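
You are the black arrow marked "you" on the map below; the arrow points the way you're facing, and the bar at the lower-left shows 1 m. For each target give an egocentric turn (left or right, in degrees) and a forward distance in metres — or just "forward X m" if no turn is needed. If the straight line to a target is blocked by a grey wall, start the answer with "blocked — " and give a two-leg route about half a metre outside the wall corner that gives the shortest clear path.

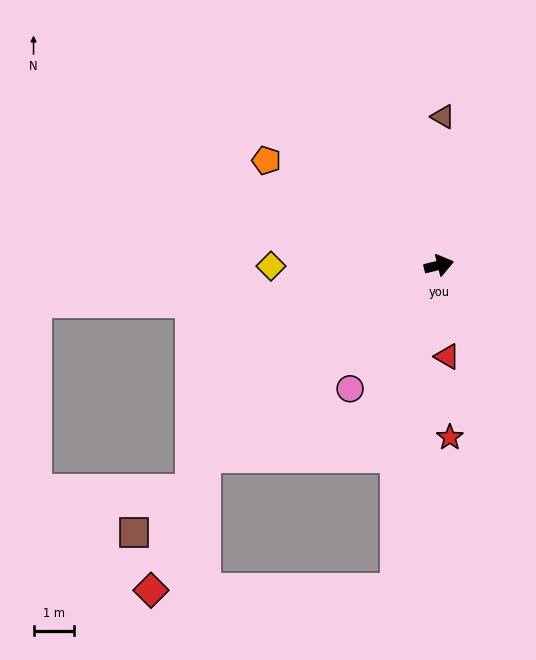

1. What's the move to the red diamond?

blocked — turn right 155°, forward 7.5 m, then turn left 30°, forward 3.6 m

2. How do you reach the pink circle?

turn right 140°, forward 3.8 m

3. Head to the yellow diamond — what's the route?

turn left 166°, forward 4.1 m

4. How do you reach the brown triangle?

turn left 75°, forward 3.7 m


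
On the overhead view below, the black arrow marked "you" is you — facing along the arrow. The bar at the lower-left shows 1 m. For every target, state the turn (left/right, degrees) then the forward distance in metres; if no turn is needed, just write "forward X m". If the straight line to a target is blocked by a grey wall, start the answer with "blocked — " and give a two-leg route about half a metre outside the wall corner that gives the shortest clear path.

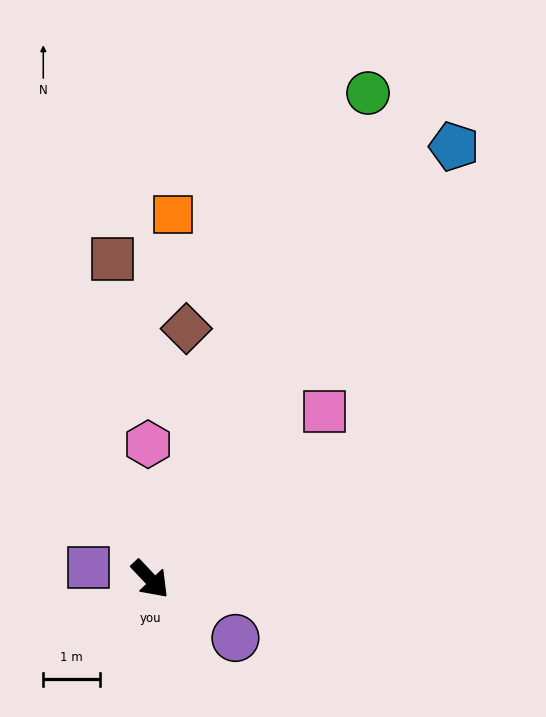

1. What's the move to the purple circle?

turn left 12°, forward 1.8 m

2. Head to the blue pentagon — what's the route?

turn left 102°, forward 9.4 m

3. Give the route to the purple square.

turn right 144°, forward 1.1 m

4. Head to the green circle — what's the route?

turn left 113°, forward 9.4 m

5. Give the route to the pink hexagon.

turn left 138°, forward 2.4 m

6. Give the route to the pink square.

turn left 91°, forward 4.3 m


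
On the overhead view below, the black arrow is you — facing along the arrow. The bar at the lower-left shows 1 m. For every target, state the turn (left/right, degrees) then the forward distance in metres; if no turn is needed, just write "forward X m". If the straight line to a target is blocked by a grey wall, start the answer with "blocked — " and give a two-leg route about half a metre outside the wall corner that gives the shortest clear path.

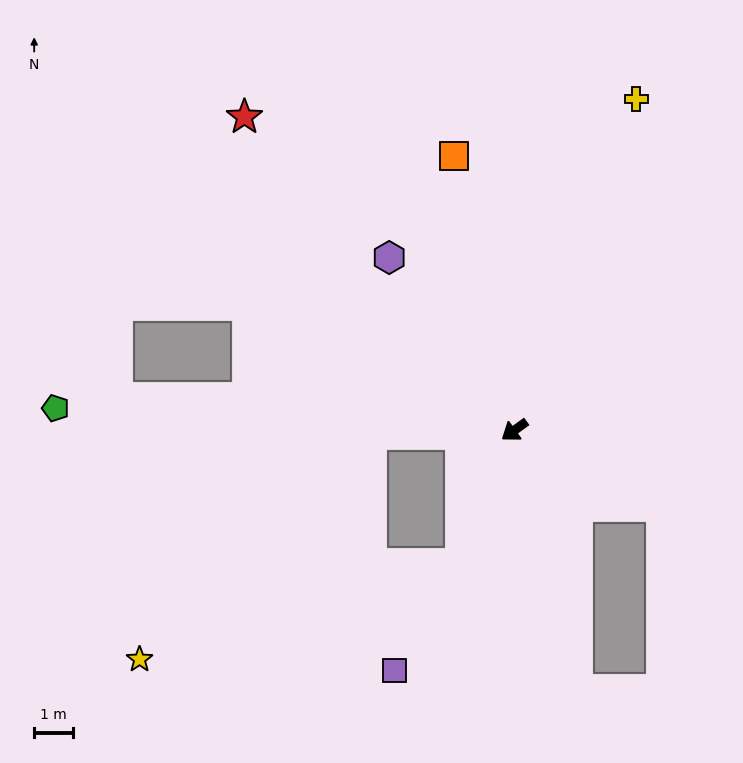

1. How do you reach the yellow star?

blocked — turn right 35°, forward 3.7 m, then turn left 44°, forward 8.4 m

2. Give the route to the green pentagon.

turn right 39°, forward 11.9 m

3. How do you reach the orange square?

turn right 113°, forward 7.3 m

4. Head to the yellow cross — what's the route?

turn right 146°, forward 9.2 m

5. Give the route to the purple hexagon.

turn right 90°, forward 5.5 m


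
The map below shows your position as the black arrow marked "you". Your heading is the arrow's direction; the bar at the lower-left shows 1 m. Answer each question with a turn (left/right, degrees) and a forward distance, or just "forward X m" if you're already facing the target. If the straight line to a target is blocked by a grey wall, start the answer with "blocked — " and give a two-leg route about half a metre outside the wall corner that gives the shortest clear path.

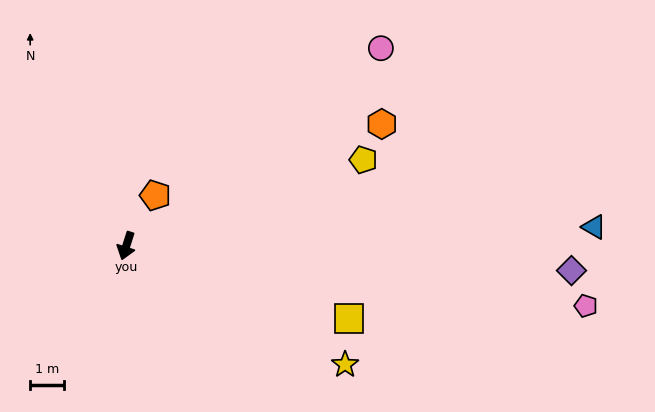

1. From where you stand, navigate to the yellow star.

turn left 79°, forward 7.4 m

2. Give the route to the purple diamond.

turn left 105°, forward 13.3 m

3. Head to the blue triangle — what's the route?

turn left 110°, forward 14.0 m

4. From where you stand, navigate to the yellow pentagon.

turn left 128°, forward 7.5 m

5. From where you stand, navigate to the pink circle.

turn left 146°, forward 9.6 m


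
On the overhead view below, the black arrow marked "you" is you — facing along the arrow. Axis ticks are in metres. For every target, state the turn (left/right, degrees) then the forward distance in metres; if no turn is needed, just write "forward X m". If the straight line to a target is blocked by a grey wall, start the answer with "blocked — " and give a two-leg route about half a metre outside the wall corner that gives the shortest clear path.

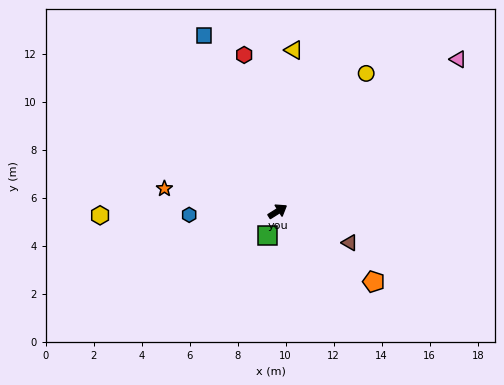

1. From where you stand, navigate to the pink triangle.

turn left 8°, forward 9.8 m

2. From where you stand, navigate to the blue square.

turn left 81°, forward 7.9 m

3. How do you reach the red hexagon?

turn left 70°, forward 6.7 m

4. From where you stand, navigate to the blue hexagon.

turn left 150°, forward 3.7 m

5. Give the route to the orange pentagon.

turn right 68°, forward 5.0 m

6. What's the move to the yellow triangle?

turn left 52°, forward 6.7 m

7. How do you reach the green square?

turn right 145°, forward 1.1 m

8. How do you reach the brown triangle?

turn right 56°, forward 3.3 m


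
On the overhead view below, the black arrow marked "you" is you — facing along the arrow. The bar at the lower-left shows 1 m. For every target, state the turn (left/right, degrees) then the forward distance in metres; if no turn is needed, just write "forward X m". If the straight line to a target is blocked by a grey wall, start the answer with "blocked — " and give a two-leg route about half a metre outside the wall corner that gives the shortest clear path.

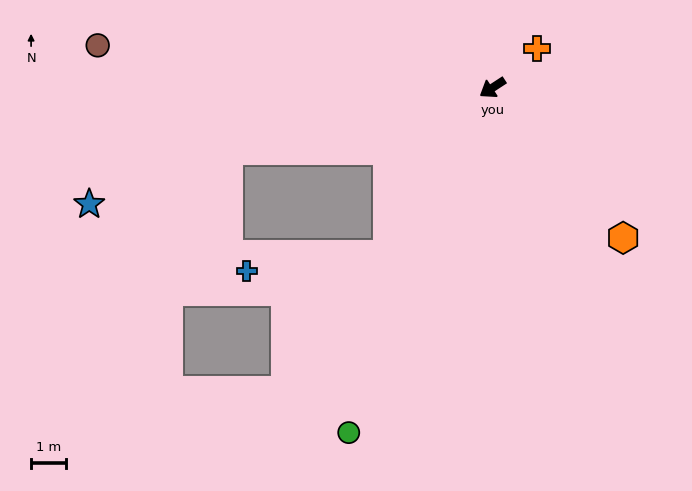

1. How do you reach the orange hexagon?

turn left 98°, forward 5.8 m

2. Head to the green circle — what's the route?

turn left 34°, forward 10.8 m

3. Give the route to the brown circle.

turn right 39°, forward 11.5 m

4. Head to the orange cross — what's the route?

turn right 172°, forward 1.7 m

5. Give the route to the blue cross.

blocked — turn left 25°, forward 5.7 m, then turn right 51°, forward 4.1 m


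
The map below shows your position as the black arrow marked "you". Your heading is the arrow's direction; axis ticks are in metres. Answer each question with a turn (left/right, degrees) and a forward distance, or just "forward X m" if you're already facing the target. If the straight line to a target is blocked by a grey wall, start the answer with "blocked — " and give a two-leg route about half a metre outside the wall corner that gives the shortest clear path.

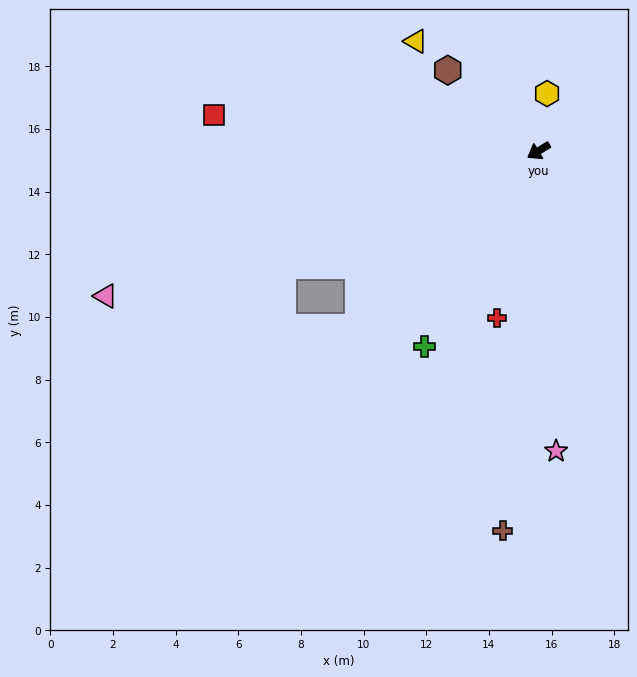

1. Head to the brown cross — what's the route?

turn left 54°, forward 12.2 m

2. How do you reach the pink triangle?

turn right 13°, forward 14.6 m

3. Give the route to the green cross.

turn left 29°, forward 7.2 m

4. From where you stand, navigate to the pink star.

turn left 62°, forward 9.6 m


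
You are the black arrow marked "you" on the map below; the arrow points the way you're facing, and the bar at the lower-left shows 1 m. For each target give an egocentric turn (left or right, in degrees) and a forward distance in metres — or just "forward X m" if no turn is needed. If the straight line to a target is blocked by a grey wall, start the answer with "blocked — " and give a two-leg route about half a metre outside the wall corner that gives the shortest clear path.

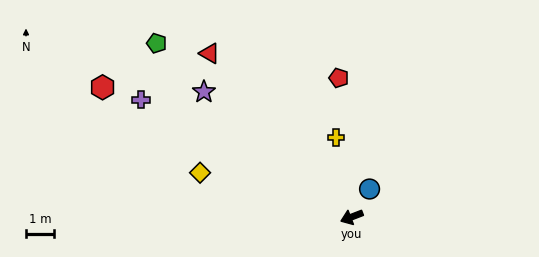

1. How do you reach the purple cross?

turn right 50°, forward 8.7 m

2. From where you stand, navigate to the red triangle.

turn right 70°, forward 7.8 m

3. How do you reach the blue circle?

turn right 144°, forward 1.2 m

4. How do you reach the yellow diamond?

turn right 37°, forward 5.7 m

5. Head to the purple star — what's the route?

turn right 61°, forward 6.9 m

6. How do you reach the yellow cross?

turn right 100°, forward 2.9 m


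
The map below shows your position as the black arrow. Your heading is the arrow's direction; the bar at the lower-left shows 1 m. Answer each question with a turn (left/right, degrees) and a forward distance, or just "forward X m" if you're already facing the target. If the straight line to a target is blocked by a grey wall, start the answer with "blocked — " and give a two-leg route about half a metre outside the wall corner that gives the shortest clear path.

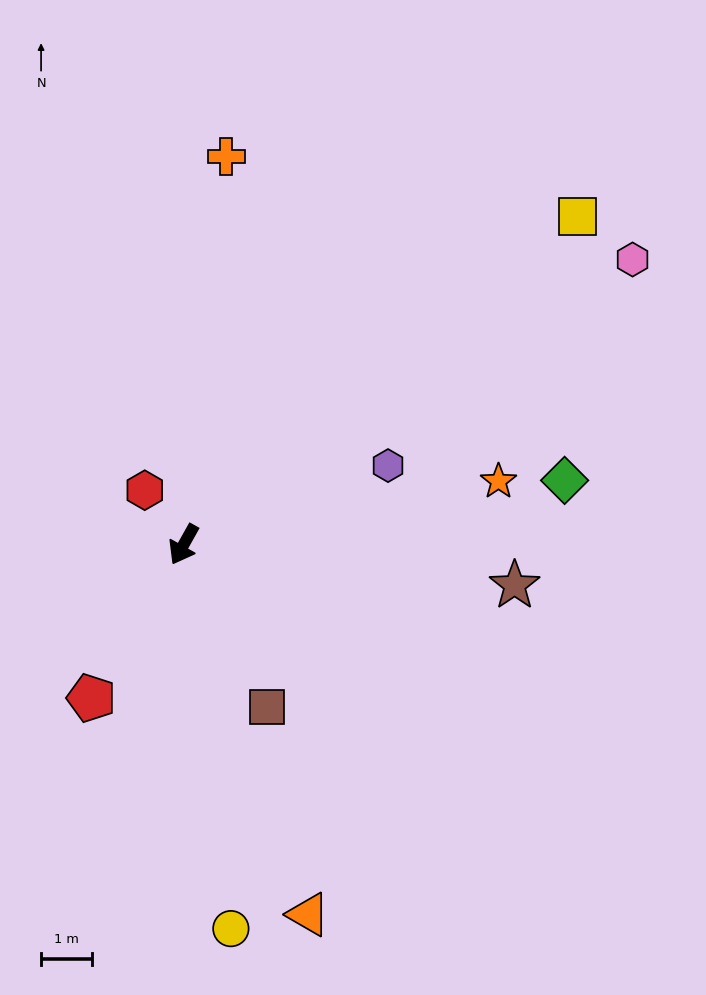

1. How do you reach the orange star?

turn left 131°, forward 6.3 m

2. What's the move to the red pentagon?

forward 3.5 m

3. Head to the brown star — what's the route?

turn left 112°, forward 6.5 m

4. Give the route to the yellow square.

turn left 159°, forward 10.0 m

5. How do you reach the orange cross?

turn right 157°, forward 7.6 m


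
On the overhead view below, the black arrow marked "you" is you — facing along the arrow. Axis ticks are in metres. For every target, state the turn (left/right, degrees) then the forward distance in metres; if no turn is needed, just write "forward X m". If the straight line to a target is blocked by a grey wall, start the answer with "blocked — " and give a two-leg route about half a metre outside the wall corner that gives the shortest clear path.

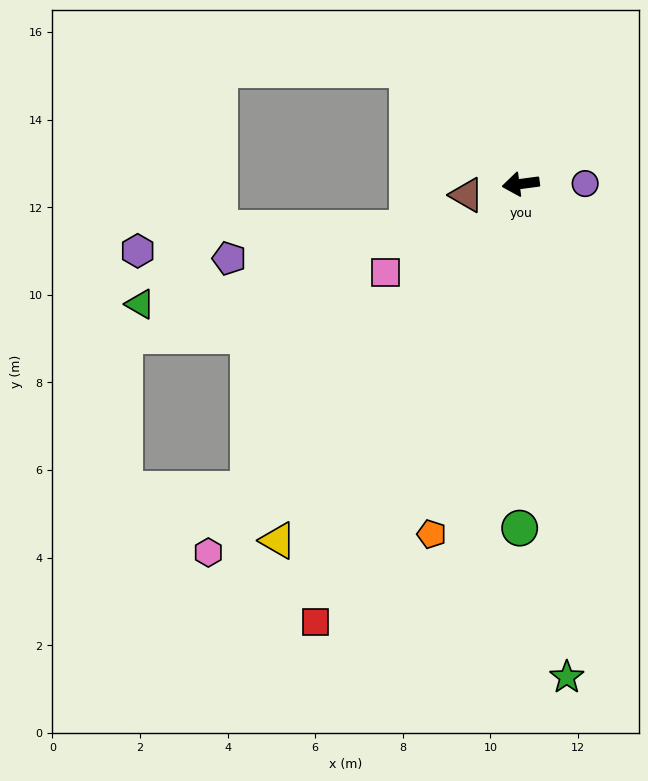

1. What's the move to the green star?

turn left 88°, forward 11.3 m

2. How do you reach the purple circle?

turn left 173°, forward 1.5 m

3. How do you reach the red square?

turn left 57°, forward 11.0 m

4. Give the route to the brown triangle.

turn left 4°, forward 1.3 m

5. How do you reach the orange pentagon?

turn left 68°, forward 8.3 m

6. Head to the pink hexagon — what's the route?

turn left 42°, forward 11.0 m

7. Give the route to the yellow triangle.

turn left 48°, forward 9.8 m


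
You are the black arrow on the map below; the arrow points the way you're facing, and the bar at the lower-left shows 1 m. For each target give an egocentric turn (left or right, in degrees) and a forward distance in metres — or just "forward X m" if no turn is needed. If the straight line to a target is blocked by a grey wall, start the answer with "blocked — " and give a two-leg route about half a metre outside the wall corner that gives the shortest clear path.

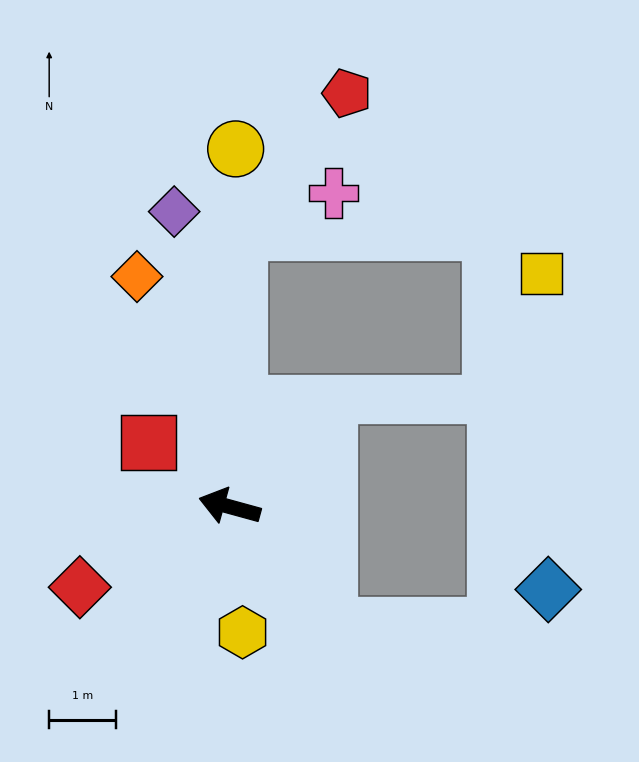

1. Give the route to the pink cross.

blocked — turn right 77°, forward 4.1 m, then turn right 65°, forward 1.5 m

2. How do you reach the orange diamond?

turn right 53°, forward 3.7 m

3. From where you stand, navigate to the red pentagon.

blocked — turn right 77°, forward 4.1 m, then turn right 36°, forward 2.6 m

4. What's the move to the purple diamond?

turn right 64°, forward 4.5 m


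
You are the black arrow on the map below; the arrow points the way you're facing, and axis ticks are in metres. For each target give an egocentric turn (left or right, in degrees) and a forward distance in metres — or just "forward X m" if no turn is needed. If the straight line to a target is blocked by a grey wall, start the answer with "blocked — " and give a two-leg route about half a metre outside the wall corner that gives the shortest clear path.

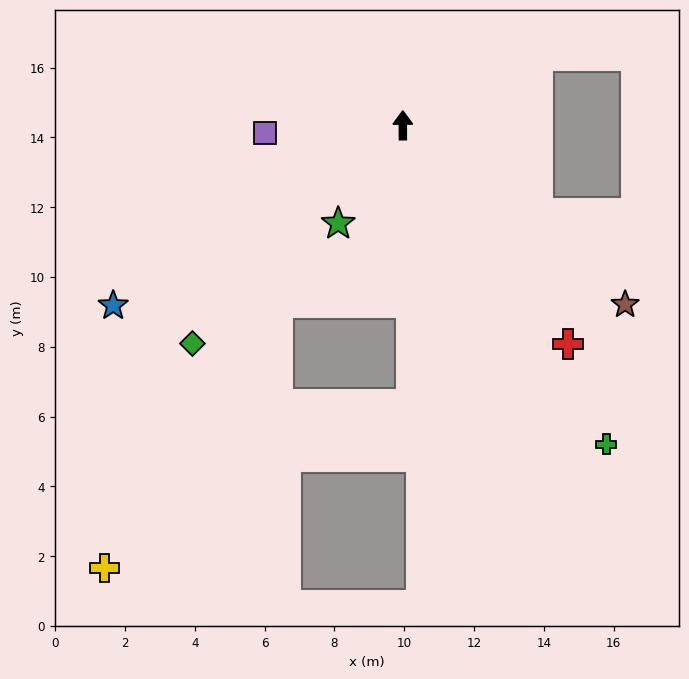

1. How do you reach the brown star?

turn right 129°, forward 8.2 m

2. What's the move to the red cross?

turn right 143°, forward 7.9 m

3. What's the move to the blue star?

turn left 122°, forward 9.8 m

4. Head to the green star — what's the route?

turn left 146°, forward 3.4 m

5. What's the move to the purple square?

turn left 93°, forward 4.0 m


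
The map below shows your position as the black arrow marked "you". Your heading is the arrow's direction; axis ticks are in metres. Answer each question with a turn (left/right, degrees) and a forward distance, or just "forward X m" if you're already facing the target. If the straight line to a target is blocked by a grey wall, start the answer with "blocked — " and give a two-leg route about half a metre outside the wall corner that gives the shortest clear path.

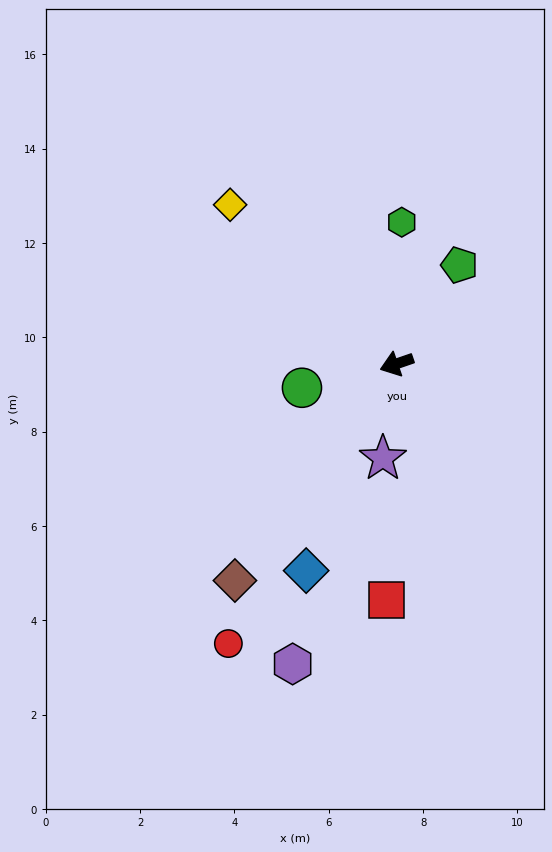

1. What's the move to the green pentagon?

turn right 141°, forward 2.5 m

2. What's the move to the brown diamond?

turn left 34°, forward 5.7 m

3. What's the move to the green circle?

turn right 5°, forward 2.1 m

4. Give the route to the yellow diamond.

turn right 63°, forward 4.9 m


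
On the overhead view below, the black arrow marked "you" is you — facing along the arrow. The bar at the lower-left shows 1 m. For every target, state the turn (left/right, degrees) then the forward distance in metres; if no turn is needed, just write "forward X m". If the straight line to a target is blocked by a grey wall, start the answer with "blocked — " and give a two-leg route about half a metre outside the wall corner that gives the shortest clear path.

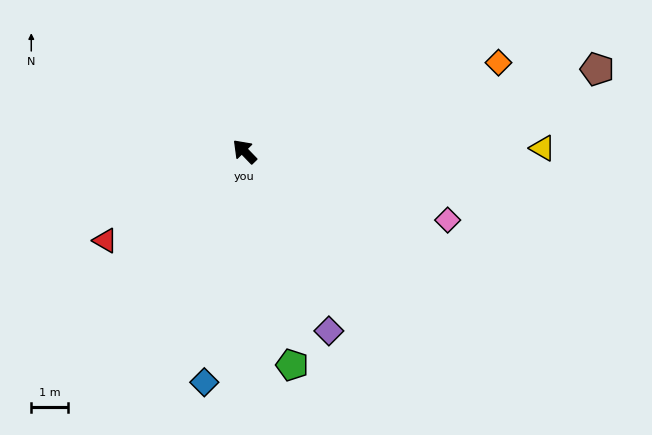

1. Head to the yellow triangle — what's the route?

turn right 133°, forward 8.0 m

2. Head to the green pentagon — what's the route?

turn left 149°, forward 5.9 m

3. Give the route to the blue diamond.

turn left 126°, forward 6.3 m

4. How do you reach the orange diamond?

turn right 115°, forward 7.3 m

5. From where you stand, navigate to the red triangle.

turn left 79°, forward 4.5 m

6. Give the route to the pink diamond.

turn right 153°, forward 5.8 m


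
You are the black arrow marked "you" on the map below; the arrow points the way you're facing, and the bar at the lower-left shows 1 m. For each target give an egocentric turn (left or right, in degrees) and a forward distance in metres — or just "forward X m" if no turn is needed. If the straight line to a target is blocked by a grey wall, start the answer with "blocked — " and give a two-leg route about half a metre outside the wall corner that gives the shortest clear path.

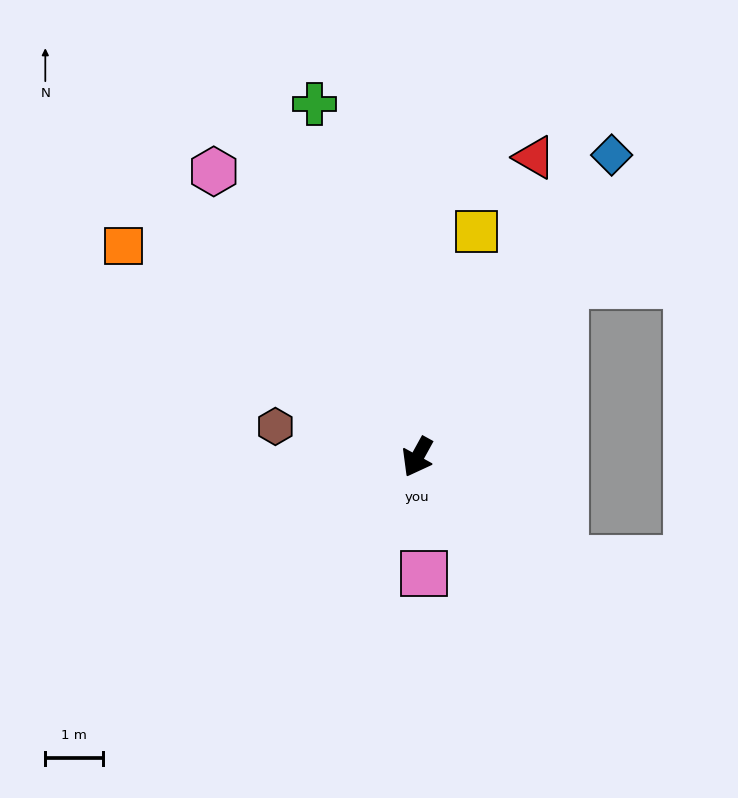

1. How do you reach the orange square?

turn right 97°, forward 6.3 m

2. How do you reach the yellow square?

turn right 166°, forward 4.0 m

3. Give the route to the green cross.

turn right 135°, forward 6.4 m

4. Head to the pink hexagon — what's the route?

turn right 116°, forward 6.1 m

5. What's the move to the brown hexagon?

turn right 73°, forward 2.5 m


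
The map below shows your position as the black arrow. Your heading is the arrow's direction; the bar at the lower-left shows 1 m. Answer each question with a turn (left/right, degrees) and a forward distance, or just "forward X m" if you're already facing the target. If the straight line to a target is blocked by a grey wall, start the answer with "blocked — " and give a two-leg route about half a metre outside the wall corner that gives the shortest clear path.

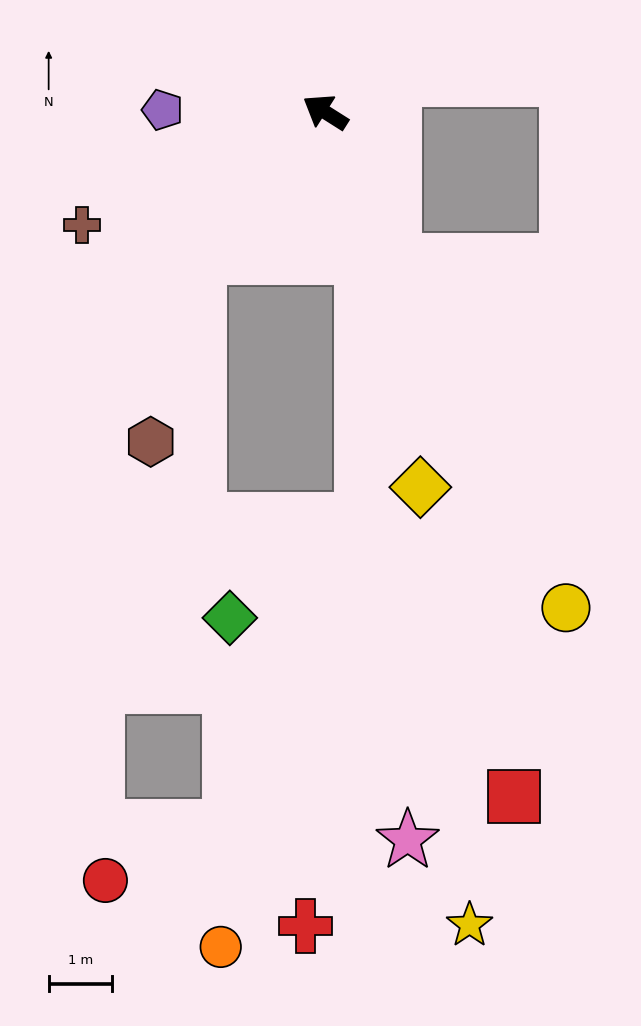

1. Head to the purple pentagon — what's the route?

turn left 32°, forward 2.6 m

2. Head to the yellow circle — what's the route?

turn left 148°, forward 8.6 m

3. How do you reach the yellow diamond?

turn left 137°, forward 6.1 m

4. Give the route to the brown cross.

turn left 57°, forward 4.2 m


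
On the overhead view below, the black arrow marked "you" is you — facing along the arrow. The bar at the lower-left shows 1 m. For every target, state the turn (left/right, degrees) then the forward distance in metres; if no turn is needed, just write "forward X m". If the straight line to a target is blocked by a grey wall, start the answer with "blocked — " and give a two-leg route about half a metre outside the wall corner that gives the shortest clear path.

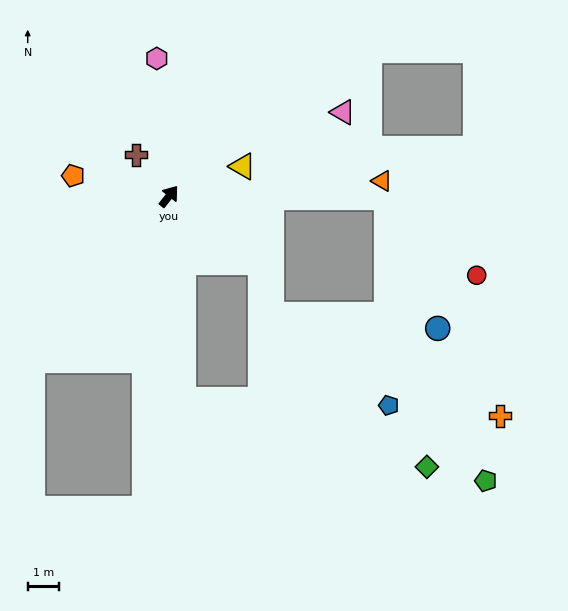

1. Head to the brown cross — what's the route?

turn left 77°, forward 1.7 m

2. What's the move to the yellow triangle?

turn right 30°, forward 2.5 m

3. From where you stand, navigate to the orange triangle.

turn right 48°, forward 6.8 m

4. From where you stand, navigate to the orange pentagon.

turn left 116°, forward 3.1 m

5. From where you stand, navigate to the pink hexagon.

turn left 43°, forward 4.4 m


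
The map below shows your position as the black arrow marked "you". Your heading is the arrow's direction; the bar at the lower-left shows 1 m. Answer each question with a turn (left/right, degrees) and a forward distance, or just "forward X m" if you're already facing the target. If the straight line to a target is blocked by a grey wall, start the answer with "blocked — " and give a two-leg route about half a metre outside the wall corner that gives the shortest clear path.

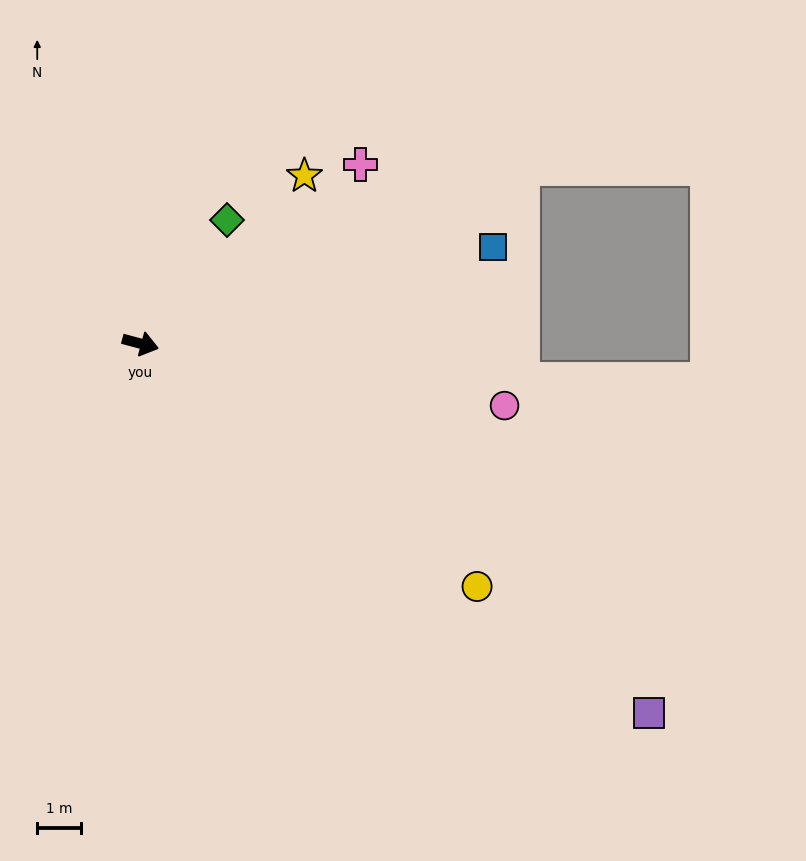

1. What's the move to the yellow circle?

turn right 21°, forward 9.4 m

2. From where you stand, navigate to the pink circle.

turn left 5°, forward 8.4 m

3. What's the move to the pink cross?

turn left 54°, forward 6.5 m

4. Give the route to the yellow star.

turn left 61°, forward 5.3 m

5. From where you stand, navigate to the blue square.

turn left 30°, forward 8.3 m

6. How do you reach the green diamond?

turn left 70°, forward 3.4 m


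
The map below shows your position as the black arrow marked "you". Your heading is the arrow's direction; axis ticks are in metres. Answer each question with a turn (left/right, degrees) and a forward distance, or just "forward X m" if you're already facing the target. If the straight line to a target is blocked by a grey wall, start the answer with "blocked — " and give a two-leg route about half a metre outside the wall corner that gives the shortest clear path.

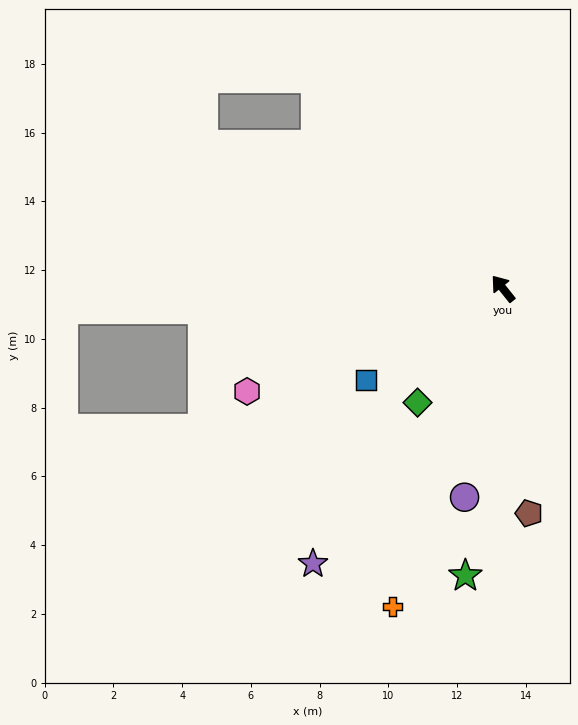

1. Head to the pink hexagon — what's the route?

turn left 73°, forward 8.0 m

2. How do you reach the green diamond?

turn left 104°, forward 4.1 m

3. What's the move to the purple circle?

turn left 131°, forward 6.2 m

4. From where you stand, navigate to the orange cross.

turn left 122°, forward 9.8 m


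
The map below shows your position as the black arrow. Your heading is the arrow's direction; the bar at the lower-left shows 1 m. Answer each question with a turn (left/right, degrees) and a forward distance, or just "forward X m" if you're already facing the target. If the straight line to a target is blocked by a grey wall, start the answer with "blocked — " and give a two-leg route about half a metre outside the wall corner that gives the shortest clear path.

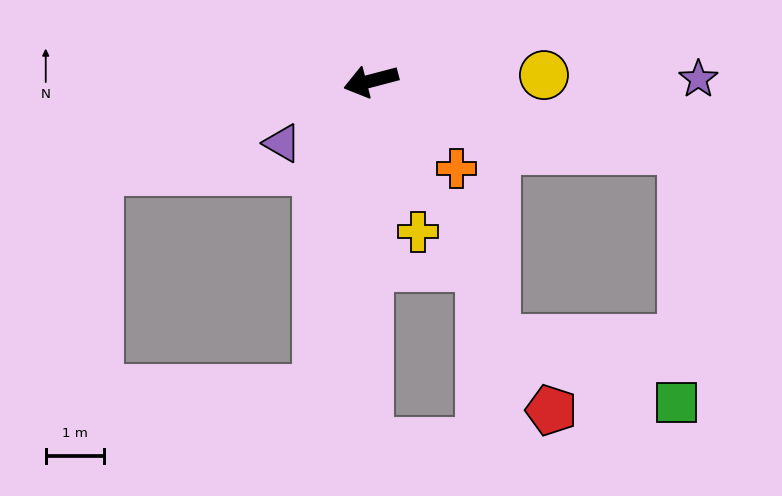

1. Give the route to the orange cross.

turn left 120°, forward 2.1 m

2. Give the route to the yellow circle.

turn left 167°, forward 3.0 m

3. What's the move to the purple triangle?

turn left 20°, forward 1.9 m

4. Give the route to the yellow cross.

turn left 93°, forward 2.7 m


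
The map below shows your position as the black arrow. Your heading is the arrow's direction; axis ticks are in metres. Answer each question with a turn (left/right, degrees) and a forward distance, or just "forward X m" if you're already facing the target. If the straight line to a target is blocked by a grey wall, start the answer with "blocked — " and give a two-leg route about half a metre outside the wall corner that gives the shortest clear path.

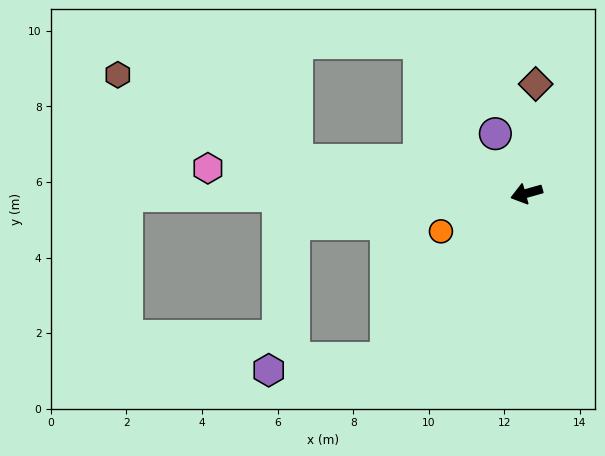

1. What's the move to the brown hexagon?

blocked — turn right 24°, forward 6.1 m, then turn right 17°, forward 5.2 m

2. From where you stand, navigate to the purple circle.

turn right 78°, forward 1.8 m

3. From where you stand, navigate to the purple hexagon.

blocked — turn left 34°, forward 5.7 m, then turn right 44°, forward 3.1 m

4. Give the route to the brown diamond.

turn right 111°, forward 2.9 m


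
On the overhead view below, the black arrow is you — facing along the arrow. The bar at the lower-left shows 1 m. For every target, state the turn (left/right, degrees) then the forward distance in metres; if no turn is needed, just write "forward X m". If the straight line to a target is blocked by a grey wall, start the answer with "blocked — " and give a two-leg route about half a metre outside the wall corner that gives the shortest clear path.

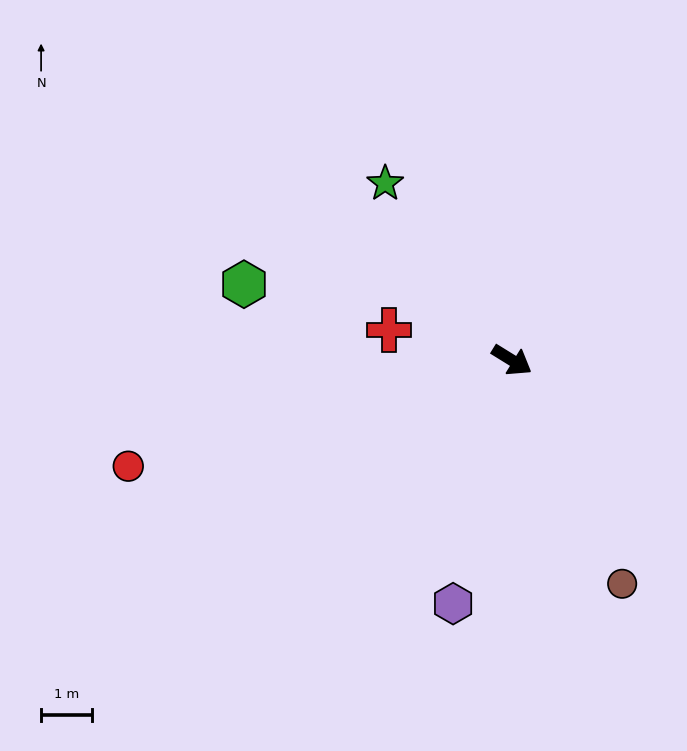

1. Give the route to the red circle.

turn right 133°, forward 7.8 m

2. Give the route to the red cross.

turn right 162°, forward 2.5 m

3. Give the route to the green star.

turn left 157°, forward 4.3 m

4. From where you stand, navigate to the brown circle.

turn right 32°, forward 4.9 m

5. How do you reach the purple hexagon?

turn right 72°, forward 4.9 m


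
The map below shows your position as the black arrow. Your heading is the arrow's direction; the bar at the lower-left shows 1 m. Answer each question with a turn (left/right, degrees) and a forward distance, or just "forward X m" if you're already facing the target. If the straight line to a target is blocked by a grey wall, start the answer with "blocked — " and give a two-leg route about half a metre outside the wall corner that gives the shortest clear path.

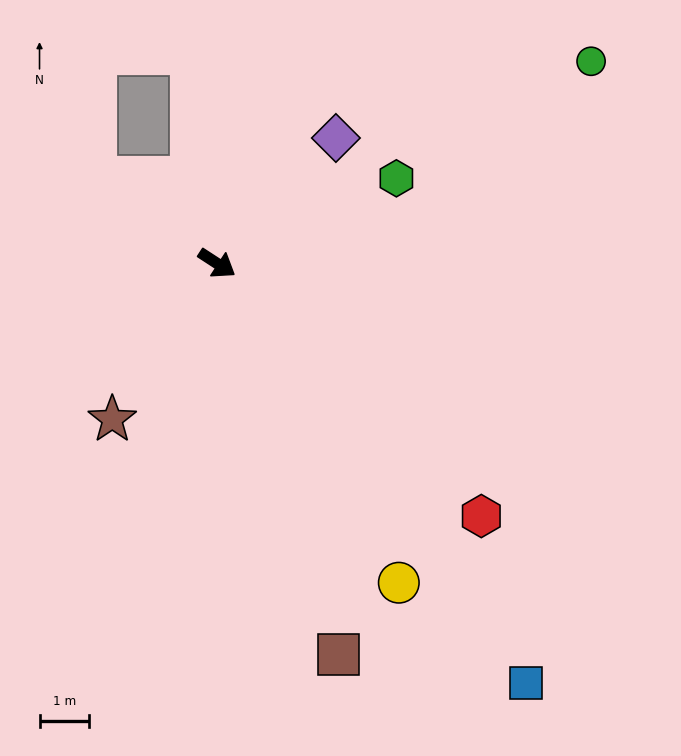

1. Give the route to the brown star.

turn right 91°, forward 3.8 m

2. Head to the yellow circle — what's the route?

turn right 27°, forward 7.4 m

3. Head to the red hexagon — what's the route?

turn right 11°, forward 7.3 m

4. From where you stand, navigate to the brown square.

turn right 40°, forward 8.2 m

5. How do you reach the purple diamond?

turn left 80°, forward 3.5 m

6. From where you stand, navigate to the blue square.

turn right 21°, forward 10.4 m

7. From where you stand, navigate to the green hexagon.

turn left 58°, forward 4.0 m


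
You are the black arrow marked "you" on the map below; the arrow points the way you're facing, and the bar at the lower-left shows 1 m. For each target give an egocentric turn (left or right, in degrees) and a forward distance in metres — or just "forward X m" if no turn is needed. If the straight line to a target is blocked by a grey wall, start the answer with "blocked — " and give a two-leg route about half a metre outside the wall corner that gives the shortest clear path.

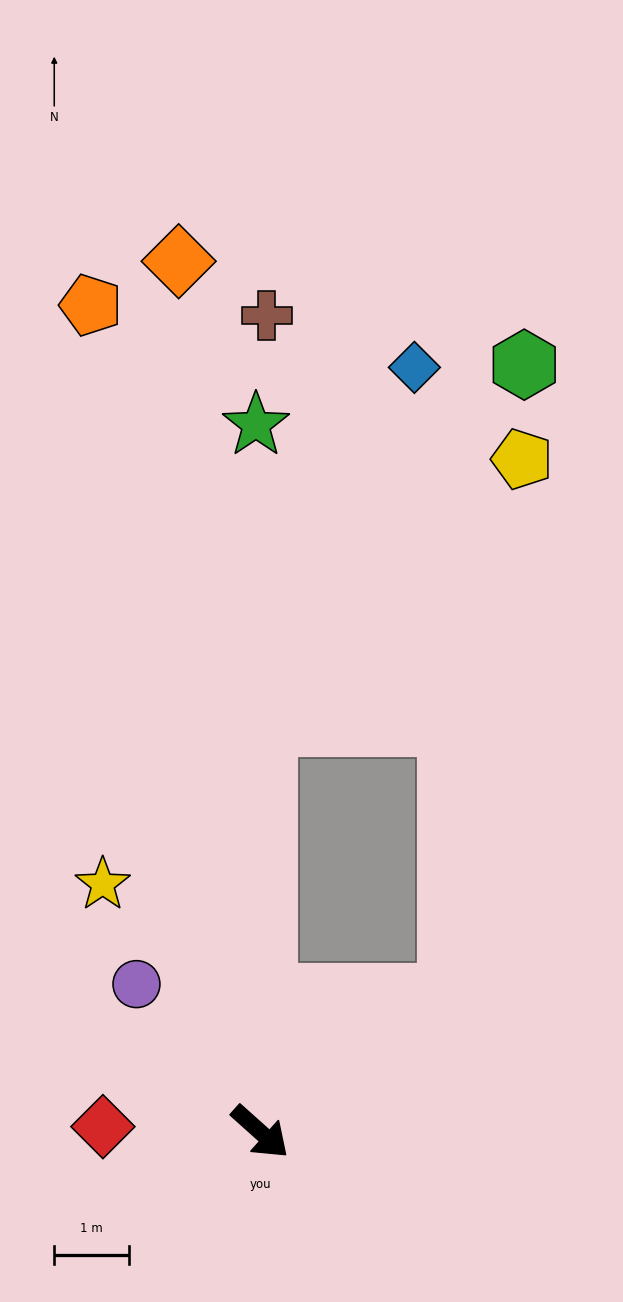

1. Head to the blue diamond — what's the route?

blocked — turn left 131°, forward 5.5 m, then turn right 22°, forward 5.2 m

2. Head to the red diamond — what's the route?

turn right 140°, forward 2.1 m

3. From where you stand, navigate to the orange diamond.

turn left 137°, forward 11.7 m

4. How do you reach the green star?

turn left 132°, forward 9.5 m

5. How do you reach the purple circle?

turn left 172°, forward 2.6 m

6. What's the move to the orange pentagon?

turn left 143°, forward 11.3 m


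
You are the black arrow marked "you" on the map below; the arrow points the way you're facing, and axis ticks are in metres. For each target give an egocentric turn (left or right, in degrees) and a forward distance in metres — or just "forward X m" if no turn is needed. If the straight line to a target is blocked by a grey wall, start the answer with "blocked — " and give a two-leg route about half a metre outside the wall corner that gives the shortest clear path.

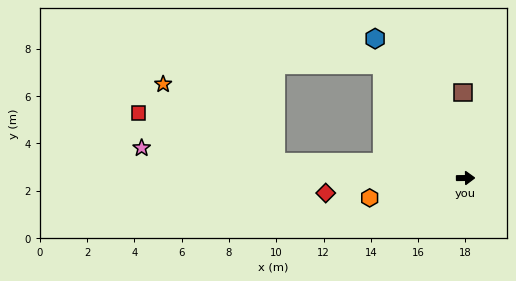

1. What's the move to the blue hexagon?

turn left 122°, forward 7.0 m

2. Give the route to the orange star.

blocked — turn left 175°, forward 8.0 m, then turn right 31°, forward 5.8 m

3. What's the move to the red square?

blocked — turn left 175°, forward 8.0 m, then turn right 16°, forward 6.2 m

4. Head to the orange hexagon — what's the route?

turn right 169°, forward 4.1 m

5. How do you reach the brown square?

turn left 91°, forward 3.6 m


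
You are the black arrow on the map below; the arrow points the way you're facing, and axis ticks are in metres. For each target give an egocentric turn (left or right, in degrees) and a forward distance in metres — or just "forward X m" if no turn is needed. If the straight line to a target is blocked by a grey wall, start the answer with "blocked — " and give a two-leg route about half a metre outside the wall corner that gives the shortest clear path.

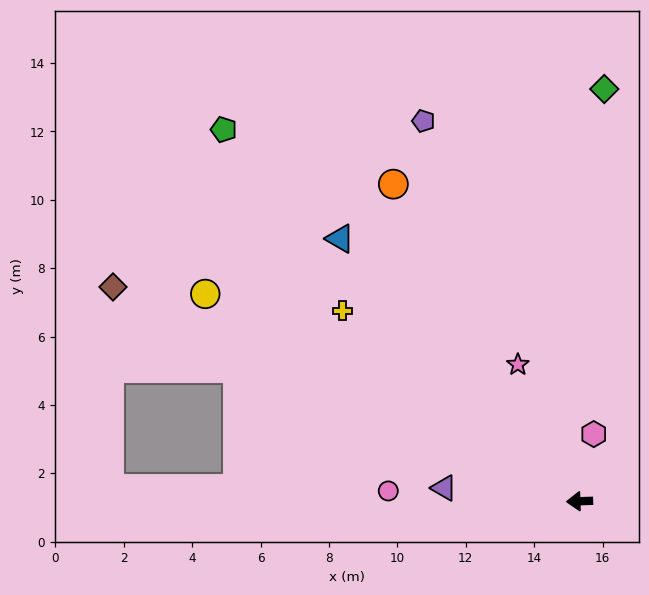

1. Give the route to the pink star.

turn right 68°, forward 4.4 m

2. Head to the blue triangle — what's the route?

turn right 50°, forward 10.4 m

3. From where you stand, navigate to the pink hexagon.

turn right 104°, forward 2.0 m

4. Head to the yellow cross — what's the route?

turn right 41°, forward 8.9 m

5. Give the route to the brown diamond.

turn right 27°, forward 15.0 m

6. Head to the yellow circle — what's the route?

turn right 31°, forward 12.5 m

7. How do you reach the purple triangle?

turn right 7°, forward 4.0 m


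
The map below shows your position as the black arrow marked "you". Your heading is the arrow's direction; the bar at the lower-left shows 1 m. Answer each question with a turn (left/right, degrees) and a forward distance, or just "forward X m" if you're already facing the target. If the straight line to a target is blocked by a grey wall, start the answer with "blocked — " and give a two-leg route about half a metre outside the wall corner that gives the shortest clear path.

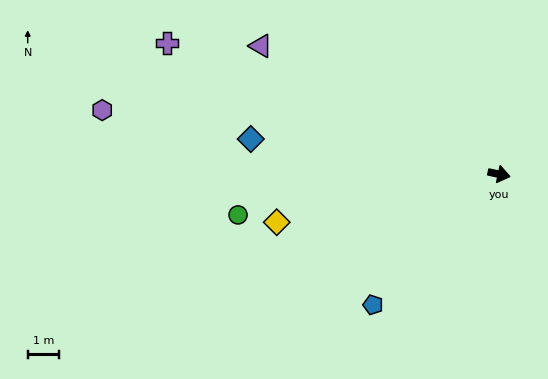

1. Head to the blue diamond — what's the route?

turn right 176°, forward 8.0 m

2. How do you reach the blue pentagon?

turn right 122°, forward 5.8 m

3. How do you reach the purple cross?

turn left 171°, forward 11.4 m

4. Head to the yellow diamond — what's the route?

turn right 156°, forward 7.3 m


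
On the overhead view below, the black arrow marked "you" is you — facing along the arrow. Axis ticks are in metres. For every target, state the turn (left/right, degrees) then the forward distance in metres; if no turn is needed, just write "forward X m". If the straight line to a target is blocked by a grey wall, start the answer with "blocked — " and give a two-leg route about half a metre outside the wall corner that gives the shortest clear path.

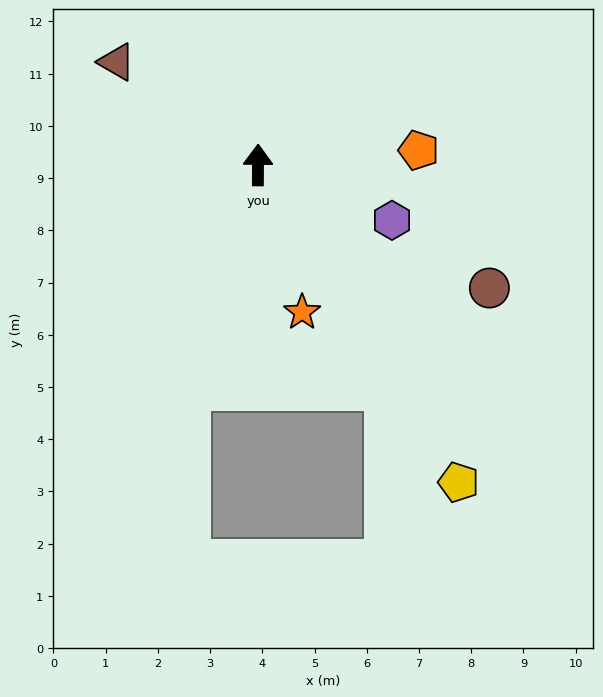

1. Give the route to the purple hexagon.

turn right 112°, forward 2.8 m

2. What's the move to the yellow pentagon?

turn right 147°, forward 7.2 m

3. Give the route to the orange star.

turn right 163°, forward 2.9 m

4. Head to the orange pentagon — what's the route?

turn right 84°, forward 3.1 m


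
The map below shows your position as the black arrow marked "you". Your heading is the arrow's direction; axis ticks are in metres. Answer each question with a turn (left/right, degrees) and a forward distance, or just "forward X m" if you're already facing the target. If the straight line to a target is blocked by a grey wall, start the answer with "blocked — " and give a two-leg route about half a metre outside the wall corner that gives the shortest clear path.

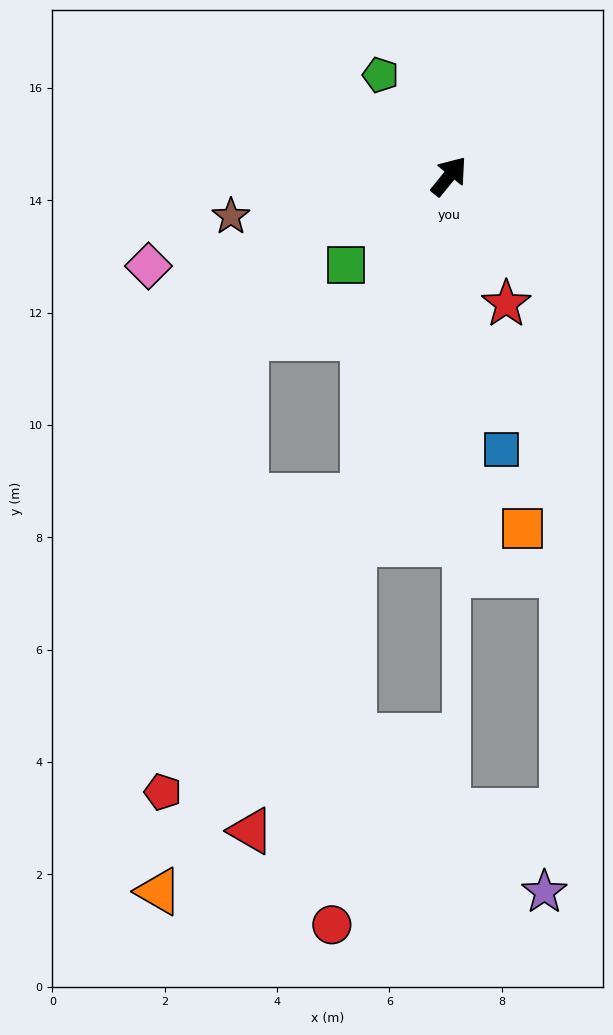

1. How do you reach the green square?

turn left 170°, forward 2.4 m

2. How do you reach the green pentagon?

turn left 73°, forward 2.2 m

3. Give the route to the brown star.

turn left 140°, forward 3.9 m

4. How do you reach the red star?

turn right 117°, forward 2.5 m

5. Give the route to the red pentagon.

blocked — turn right 156°, forward 5.9 m, then turn right 19°, forward 6.4 m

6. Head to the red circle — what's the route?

blocked — turn right 156°, forward 6.7 m, then turn left 12°, forward 6.8 m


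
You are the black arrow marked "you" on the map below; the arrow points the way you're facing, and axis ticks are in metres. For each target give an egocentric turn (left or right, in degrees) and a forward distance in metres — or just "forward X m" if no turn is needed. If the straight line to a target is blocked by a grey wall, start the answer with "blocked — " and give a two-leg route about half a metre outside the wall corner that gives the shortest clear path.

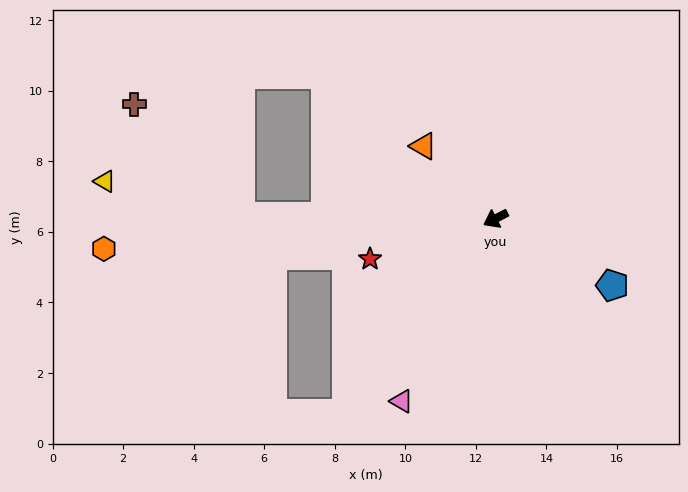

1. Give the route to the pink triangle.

turn left 35°, forward 5.8 m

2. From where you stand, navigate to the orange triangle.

turn right 72°, forward 2.9 m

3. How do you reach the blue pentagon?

turn left 123°, forward 3.8 m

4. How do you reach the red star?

turn right 9°, forward 3.7 m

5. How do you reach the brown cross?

blocked — turn right 28°, forward 7.3 m, then turn right 46°, forward 4.4 m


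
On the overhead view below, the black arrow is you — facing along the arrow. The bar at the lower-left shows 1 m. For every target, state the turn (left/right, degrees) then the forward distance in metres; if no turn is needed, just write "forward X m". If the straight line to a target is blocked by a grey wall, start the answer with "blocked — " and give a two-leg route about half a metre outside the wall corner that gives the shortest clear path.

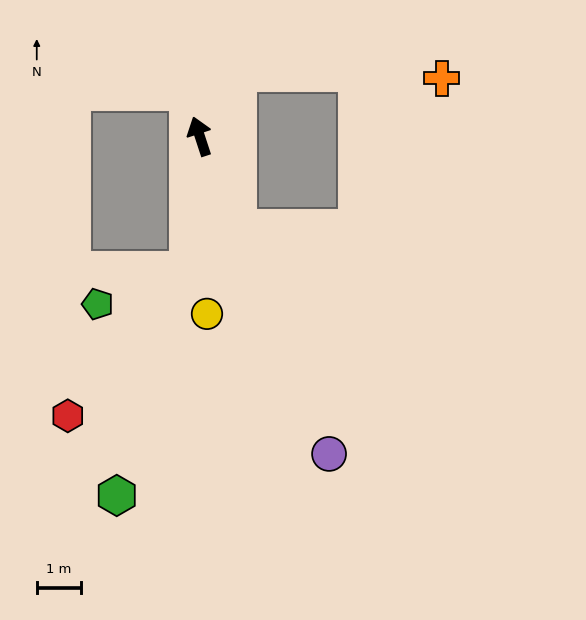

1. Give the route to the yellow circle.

turn left 164°, forward 4.1 m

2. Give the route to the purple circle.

turn right 176°, forward 7.8 m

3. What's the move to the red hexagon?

blocked — turn left 157°, forward 3.1 m, then turn right 34°, forward 4.3 m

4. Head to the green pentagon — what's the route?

blocked — turn left 157°, forward 3.1 m, then turn right 64°, forward 2.2 m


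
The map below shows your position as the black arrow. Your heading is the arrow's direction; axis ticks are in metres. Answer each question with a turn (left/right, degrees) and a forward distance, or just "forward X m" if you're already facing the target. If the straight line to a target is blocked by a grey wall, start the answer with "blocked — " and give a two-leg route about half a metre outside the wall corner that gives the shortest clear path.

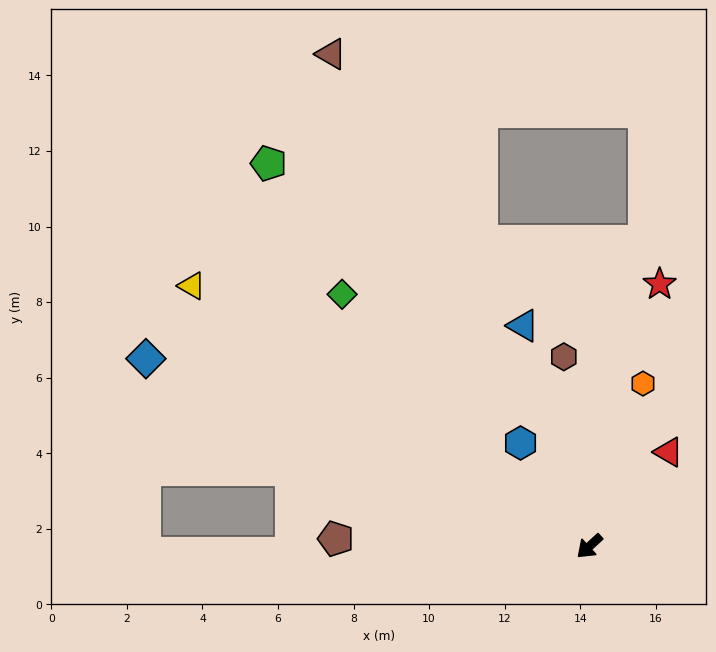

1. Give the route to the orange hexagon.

turn right 151°, forward 4.5 m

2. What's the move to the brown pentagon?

turn right 44°, forward 6.7 m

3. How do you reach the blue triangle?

turn right 116°, forward 6.1 m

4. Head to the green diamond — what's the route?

turn right 88°, forward 9.3 m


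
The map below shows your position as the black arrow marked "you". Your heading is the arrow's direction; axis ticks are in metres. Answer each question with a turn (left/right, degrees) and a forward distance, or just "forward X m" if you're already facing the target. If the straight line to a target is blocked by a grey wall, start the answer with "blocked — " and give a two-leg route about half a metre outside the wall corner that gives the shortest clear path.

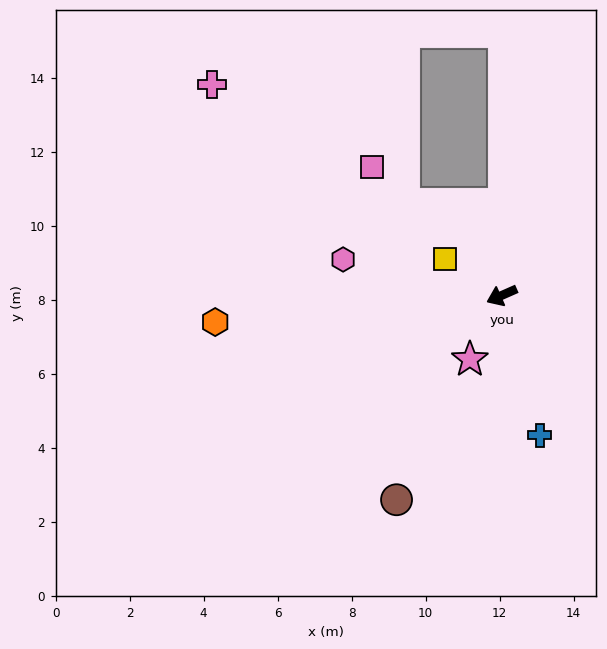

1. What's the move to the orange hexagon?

turn right 18°, forward 7.8 m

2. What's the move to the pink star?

turn left 40°, forward 1.9 m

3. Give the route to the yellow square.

turn right 56°, forward 1.8 m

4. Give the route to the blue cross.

turn left 81°, forward 3.9 m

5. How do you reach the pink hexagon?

turn right 37°, forward 4.4 m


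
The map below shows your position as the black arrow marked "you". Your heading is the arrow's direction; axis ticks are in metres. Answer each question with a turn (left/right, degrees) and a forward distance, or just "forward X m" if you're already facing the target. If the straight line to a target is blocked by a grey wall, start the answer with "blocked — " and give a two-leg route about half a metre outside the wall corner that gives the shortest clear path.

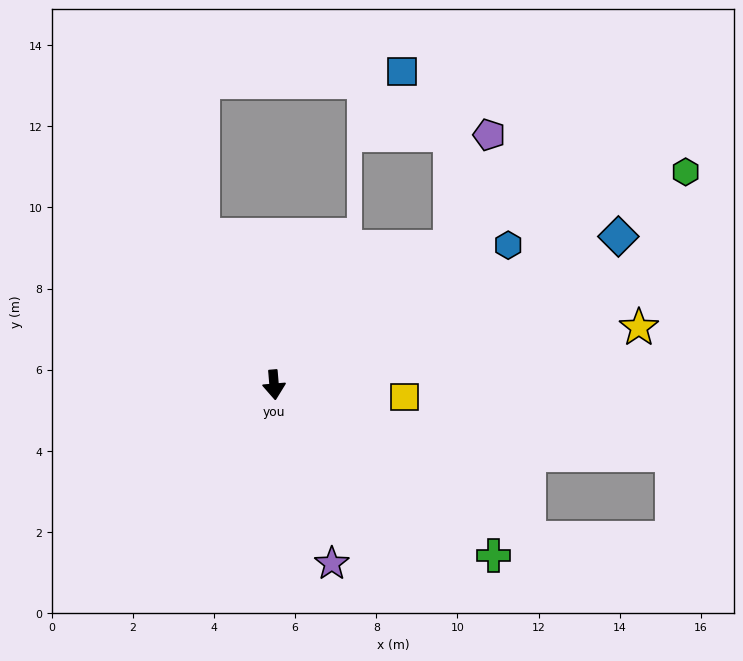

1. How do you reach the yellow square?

turn left 80°, forward 3.2 m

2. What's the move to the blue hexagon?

turn left 116°, forward 6.7 m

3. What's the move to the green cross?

turn left 47°, forward 6.9 m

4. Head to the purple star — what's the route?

turn left 13°, forward 4.6 m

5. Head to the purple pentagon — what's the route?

blocked — turn left 123°, forward 5.5 m, then turn left 33°, forward 2.9 m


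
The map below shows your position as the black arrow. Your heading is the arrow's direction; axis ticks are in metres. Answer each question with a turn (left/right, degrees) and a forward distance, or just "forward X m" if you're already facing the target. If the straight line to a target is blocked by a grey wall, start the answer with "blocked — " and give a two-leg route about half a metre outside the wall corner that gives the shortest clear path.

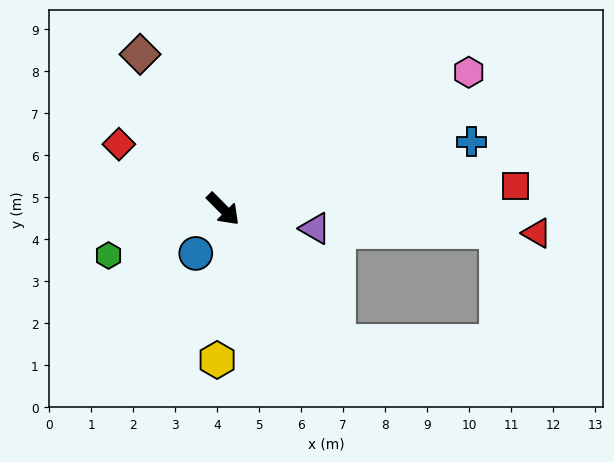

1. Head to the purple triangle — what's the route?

turn left 33°, forward 2.2 m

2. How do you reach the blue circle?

turn right 76°, forward 1.2 m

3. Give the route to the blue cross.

turn left 60°, forward 6.1 m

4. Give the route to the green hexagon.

turn right 113°, forward 2.9 m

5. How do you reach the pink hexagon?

turn left 74°, forward 6.7 m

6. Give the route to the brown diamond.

turn left 163°, forward 4.2 m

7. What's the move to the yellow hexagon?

turn right 47°, forward 3.6 m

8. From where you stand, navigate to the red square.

turn left 50°, forward 7.0 m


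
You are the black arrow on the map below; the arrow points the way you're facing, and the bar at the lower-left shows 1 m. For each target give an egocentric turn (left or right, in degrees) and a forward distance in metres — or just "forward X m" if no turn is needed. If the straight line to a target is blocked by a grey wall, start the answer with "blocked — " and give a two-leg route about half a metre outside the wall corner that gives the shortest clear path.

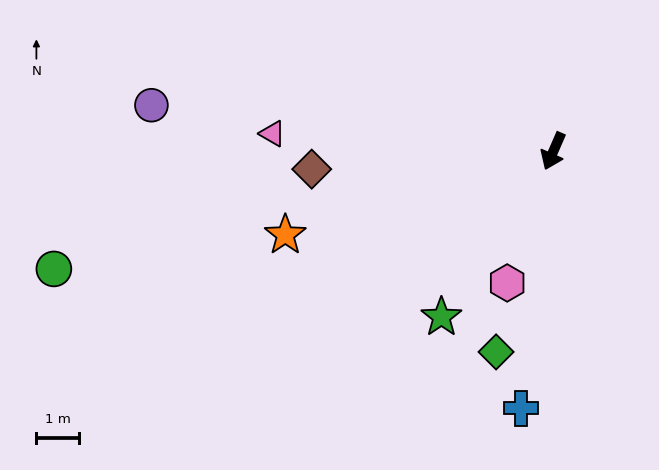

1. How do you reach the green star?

turn right 10°, forward 4.7 m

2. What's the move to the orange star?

turn right 49°, forward 6.6 m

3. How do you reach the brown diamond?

turn right 62°, forward 5.7 m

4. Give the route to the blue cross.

turn left 16°, forward 6.1 m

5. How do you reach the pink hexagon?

turn left 4°, forward 3.3 m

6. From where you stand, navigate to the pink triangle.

turn right 70°, forward 6.6 m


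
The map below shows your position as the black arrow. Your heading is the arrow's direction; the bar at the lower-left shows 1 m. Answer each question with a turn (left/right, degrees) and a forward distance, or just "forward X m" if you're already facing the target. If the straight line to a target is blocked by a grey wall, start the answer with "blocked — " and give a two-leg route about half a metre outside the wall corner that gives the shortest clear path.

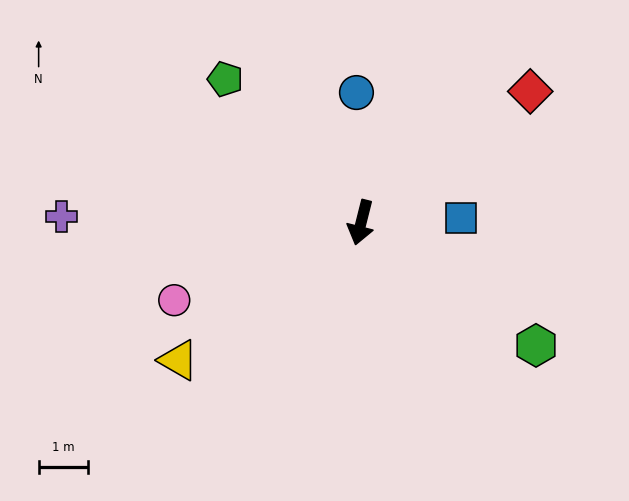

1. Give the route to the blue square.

turn left 107°, forward 2.0 m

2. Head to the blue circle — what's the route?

turn right 164°, forward 2.7 m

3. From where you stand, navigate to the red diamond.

turn left 142°, forward 4.4 m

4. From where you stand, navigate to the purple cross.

turn right 77°, forward 6.1 m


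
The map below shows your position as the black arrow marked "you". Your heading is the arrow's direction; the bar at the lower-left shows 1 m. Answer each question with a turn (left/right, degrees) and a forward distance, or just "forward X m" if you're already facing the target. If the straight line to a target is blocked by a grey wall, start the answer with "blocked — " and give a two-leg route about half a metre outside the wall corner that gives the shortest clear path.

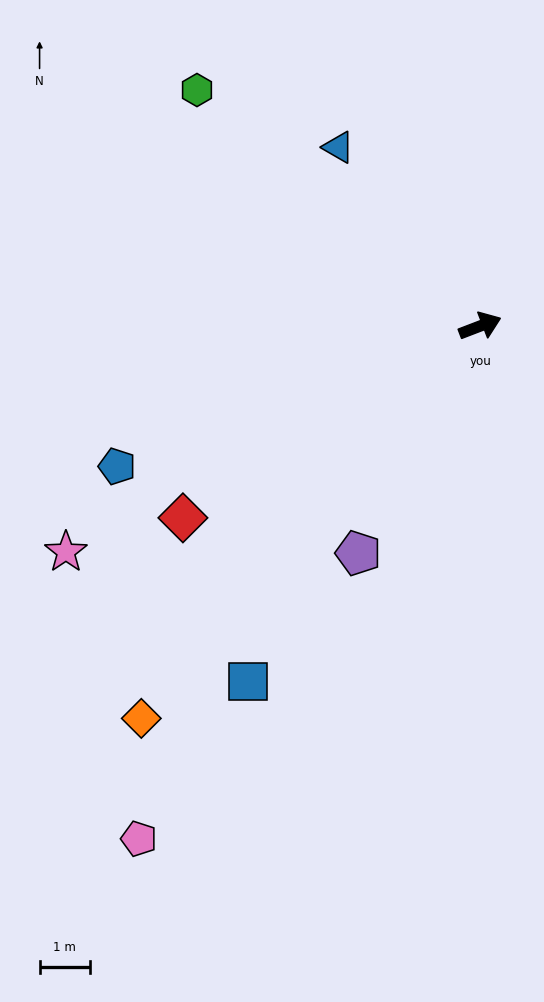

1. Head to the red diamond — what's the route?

turn right 168°, forward 7.1 m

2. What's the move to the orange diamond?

turn right 152°, forward 10.3 m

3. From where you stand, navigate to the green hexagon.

turn left 119°, forward 7.4 m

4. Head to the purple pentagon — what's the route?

turn right 139°, forward 5.1 m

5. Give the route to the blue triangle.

turn left 107°, forward 4.6 m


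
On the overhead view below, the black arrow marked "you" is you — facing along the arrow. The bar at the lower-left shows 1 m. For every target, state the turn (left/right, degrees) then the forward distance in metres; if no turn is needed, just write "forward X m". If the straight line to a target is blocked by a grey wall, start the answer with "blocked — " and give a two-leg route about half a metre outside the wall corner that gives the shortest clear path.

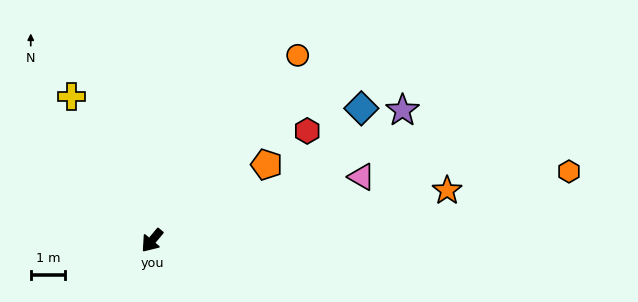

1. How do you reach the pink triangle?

turn left 147°, forward 6.4 m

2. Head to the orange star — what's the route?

turn left 139°, forward 8.7 m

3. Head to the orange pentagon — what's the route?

turn left 163°, forward 4.0 m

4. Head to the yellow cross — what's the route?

turn right 111°, forward 4.8 m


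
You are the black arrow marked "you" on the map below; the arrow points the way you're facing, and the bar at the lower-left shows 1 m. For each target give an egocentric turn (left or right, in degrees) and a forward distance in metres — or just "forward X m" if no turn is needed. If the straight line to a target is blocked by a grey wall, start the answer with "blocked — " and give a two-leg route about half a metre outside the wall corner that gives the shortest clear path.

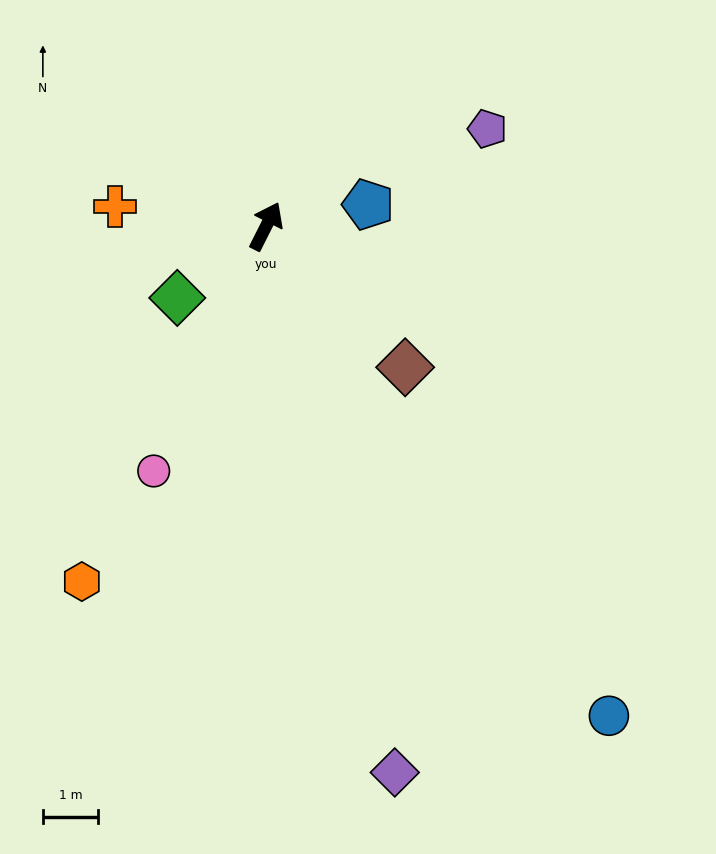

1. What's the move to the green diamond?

turn left 156°, forward 2.1 m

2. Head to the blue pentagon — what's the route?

turn right 51°, forward 1.9 m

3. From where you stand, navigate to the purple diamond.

turn right 140°, forward 10.2 m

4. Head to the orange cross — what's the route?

turn left 109°, forward 2.8 m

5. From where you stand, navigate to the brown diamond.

turn right 109°, forward 3.6 m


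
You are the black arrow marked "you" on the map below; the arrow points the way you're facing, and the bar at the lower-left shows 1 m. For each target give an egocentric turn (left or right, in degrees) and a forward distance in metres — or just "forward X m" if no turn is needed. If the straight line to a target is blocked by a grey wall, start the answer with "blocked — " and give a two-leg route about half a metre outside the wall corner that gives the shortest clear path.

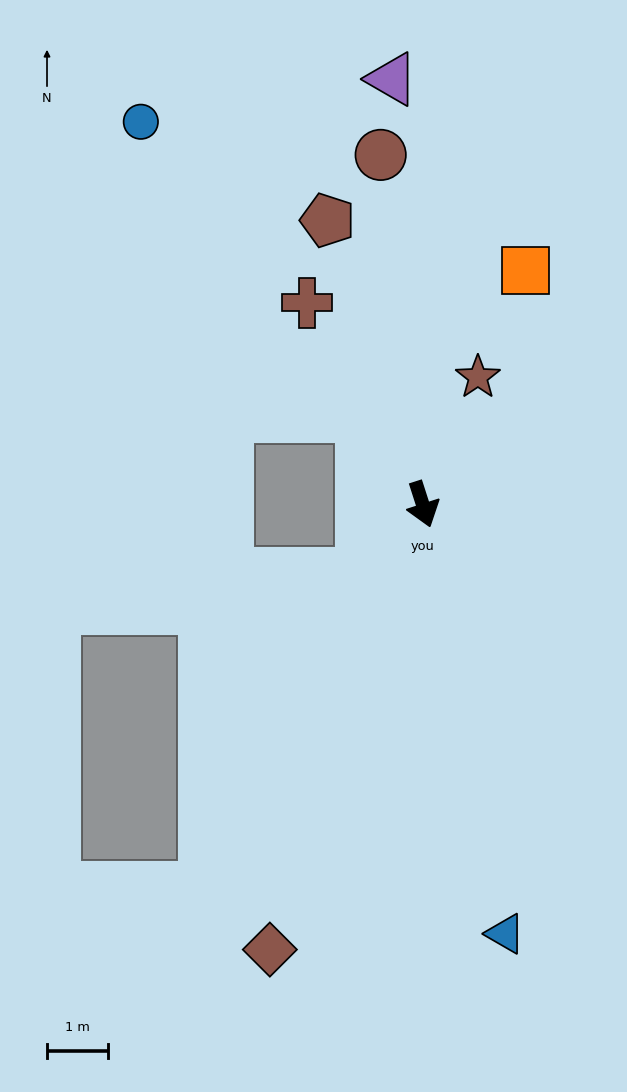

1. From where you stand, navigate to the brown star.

turn left 139°, forward 2.3 m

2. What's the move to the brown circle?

turn left 169°, forward 5.8 m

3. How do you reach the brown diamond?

turn right 37°, forward 7.7 m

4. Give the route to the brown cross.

turn right 168°, forward 3.8 m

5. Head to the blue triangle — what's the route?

turn right 7°, forward 7.1 m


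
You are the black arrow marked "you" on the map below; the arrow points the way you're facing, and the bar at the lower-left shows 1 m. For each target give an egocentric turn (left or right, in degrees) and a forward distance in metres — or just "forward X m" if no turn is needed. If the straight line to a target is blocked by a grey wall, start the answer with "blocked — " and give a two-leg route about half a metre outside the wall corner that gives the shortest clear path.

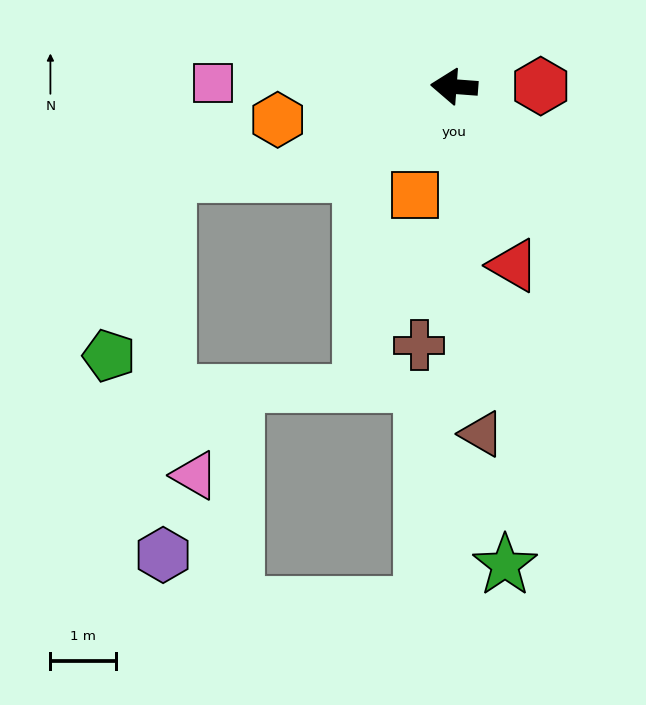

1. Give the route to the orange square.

turn left 75°, forward 1.7 m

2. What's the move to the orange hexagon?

turn left 15°, forward 2.7 m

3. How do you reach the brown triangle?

turn left 99°, forward 5.3 m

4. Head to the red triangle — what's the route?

turn left 113°, forward 2.9 m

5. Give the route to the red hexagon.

turn right 175°, forward 1.3 m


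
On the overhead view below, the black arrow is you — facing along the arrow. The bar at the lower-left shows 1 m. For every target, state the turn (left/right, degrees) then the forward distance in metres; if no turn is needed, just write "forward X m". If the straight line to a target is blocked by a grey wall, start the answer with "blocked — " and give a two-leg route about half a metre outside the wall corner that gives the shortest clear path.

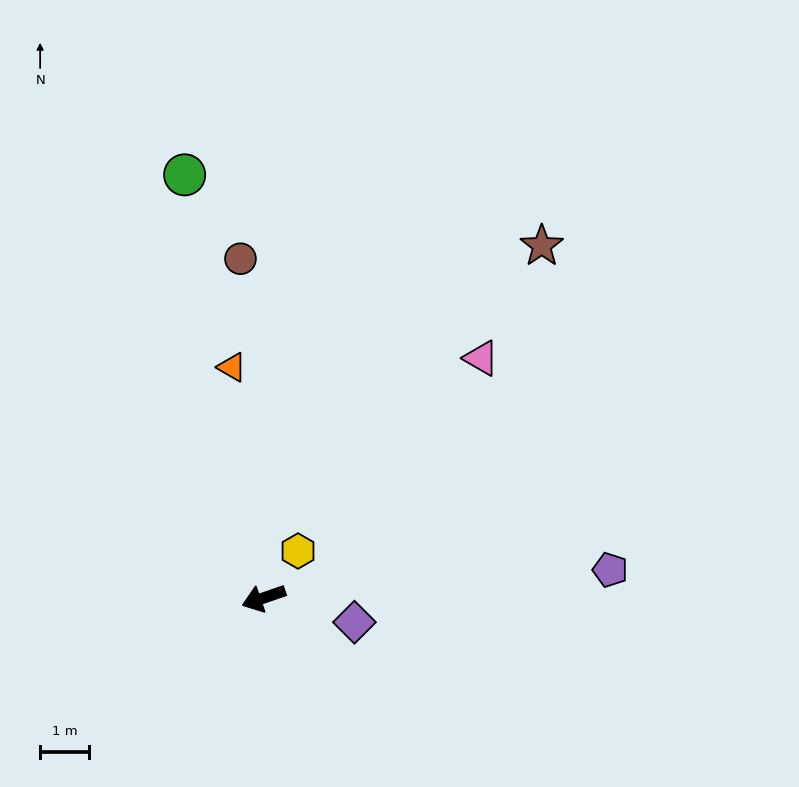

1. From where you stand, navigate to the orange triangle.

turn right 101°, forward 4.7 m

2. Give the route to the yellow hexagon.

turn right 145°, forward 1.2 m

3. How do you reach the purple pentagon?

turn left 166°, forward 7.1 m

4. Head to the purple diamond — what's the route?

turn left 146°, forward 1.9 m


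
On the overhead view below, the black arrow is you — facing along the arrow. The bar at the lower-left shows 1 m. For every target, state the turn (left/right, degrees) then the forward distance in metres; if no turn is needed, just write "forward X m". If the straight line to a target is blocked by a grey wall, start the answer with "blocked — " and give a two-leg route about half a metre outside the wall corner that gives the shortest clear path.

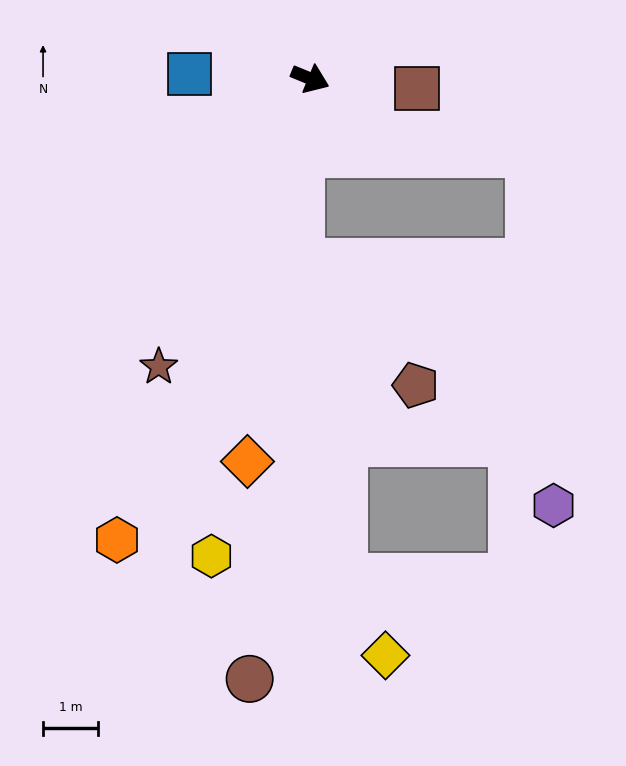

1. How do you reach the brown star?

turn right 95°, forward 5.9 m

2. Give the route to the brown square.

turn left 17°, forward 1.9 m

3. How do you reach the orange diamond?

turn right 77°, forward 7.0 m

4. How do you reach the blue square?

turn right 160°, forward 2.2 m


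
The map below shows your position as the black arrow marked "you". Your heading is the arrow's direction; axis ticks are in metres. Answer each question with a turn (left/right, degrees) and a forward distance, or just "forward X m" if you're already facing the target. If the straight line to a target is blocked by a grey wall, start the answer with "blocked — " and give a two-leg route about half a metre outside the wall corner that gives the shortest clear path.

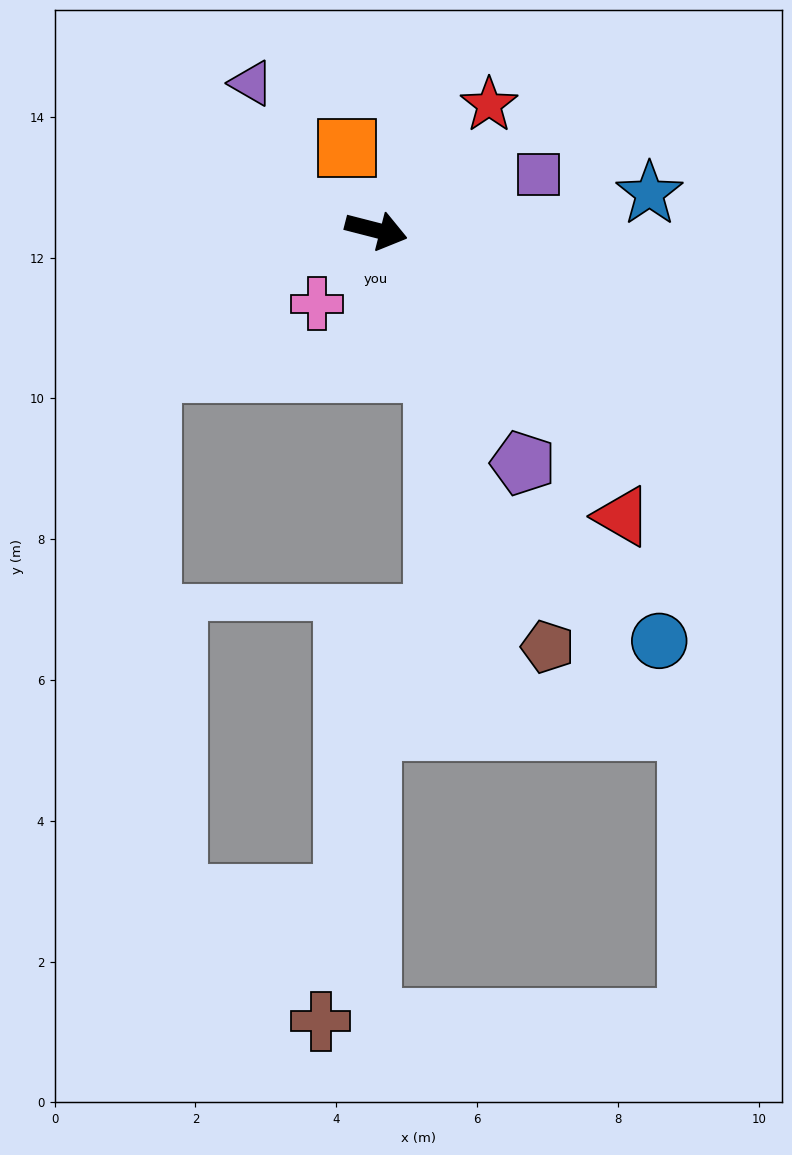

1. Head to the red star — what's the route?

turn left 62°, forward 2.4 m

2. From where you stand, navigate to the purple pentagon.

turn right 43°, forward 3.9 m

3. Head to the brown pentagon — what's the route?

turn right 53°, forward 6.4 m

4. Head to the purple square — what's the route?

turn left 33°, forward 2.4 m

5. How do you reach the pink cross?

turn right 115°, forward 1.3 m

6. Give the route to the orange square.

turn left 124°, forward 1.2 m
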